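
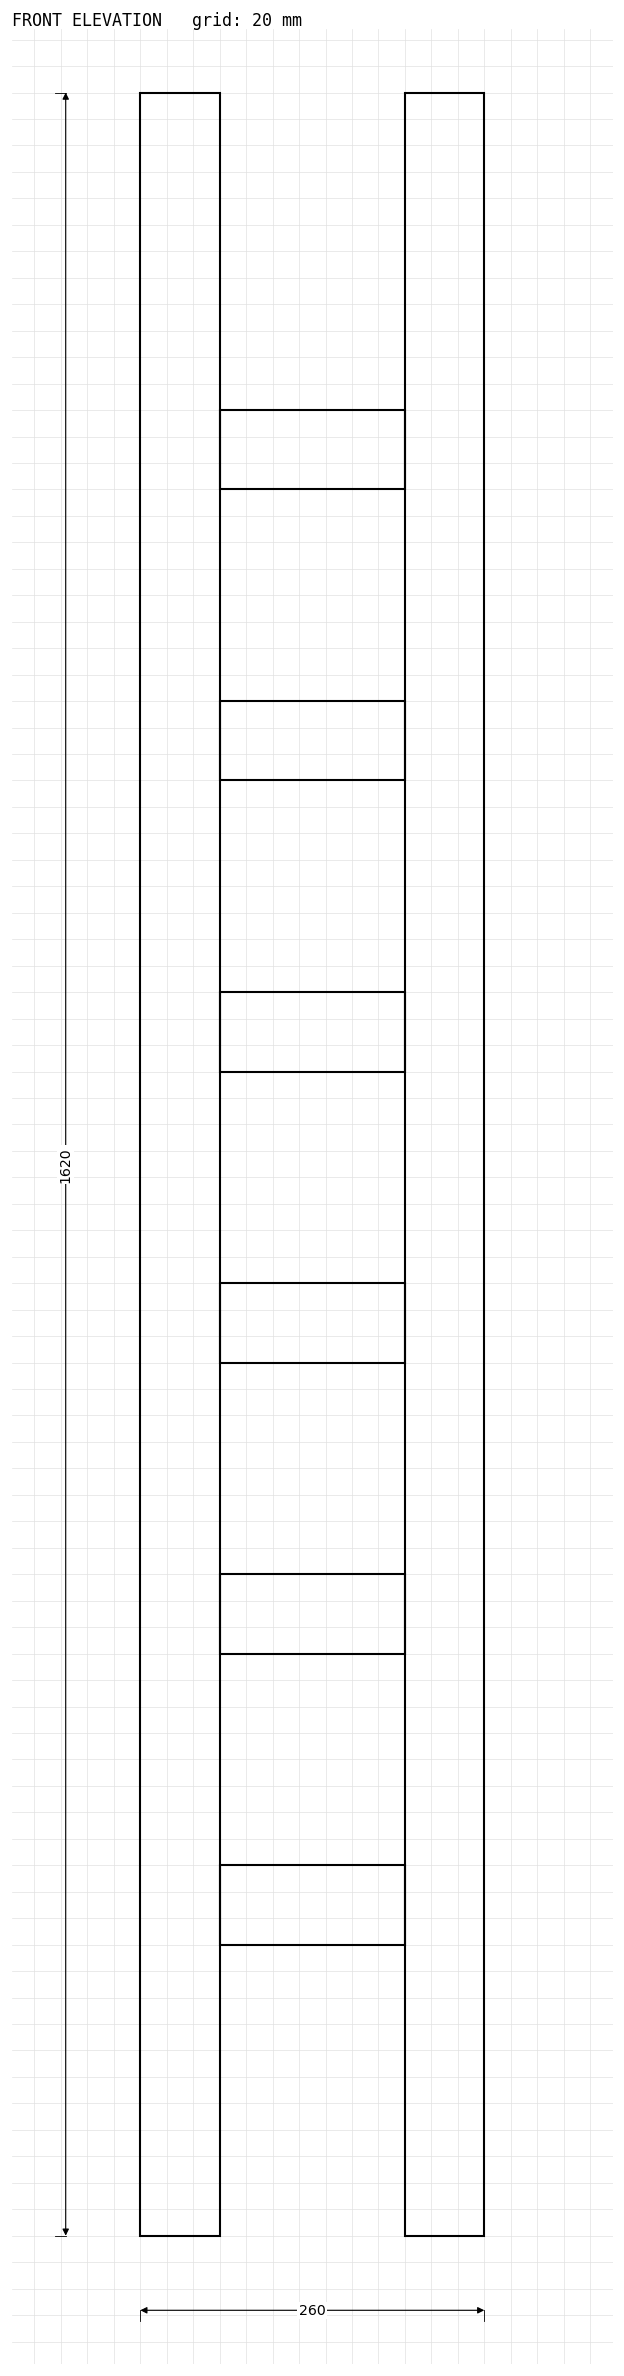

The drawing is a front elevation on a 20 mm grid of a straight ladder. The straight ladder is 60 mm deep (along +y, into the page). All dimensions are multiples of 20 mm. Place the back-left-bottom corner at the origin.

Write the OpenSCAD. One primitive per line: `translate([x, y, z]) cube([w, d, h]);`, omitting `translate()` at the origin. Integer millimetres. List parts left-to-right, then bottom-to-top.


cube([60, 60, 1620]);
translate([60, 0, 220]) cube([140, 60, 60]);
translate([60, 0, 440]) cube([140, 60, 60]);
translate([60, 0, 660]) cube([140, 60, 60]);
translate([60, 0, 880]) cube([140, 60, 60]);
translate([60, 0, 1100]) cube([140, 60, 60]);
translate([60, 0, 1320]) cube([140, 60, 60]);
translate([200, 0, 0]) cube([60, 60, 1620]);


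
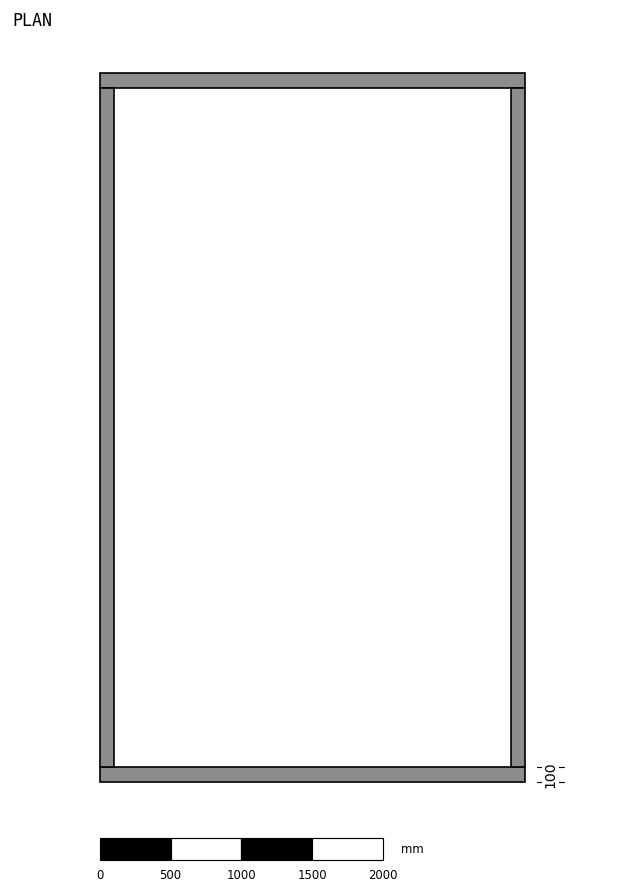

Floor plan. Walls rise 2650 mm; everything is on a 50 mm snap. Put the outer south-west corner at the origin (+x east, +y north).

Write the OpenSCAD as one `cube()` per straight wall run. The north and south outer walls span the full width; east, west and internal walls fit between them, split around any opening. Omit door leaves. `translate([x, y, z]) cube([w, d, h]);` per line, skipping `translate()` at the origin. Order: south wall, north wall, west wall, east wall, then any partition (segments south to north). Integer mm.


cube([3000, 100, 2650]);
translate([0, 4900, 0]) cube([3000, 100, 2650]);
translate([0, 100, 0]) cube([100, 4800, 2650]);
translate([2900, 100, 0]) cube([100, 4800, 2650]);


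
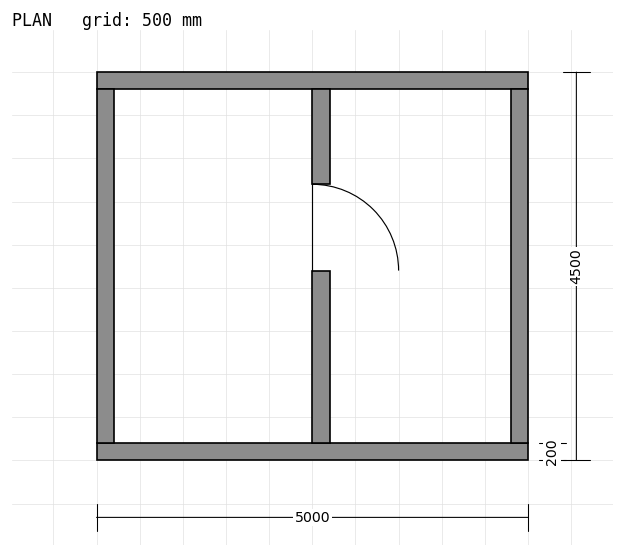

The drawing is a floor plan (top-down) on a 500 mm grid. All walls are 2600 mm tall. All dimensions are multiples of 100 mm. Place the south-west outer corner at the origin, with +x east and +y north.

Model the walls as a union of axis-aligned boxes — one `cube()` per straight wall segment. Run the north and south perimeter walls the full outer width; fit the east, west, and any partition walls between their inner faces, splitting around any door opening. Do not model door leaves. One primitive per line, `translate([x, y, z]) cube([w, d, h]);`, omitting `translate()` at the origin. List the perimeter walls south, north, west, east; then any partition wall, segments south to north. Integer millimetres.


cube([5000, 200, 2600]);
translate([0, 4300, 0]) cube([5000, 200, 2600]);
translate([0, 200, 0]) cube([200, 4100, 2600]);
translate([4800, 200, 0]) cube([200, 4100, 2600]);
translate([2500, 200, 0]) cube([200, 2000, 2600]);
translate([2500, 3200, 0]) cube([200, 1100, 2600]);


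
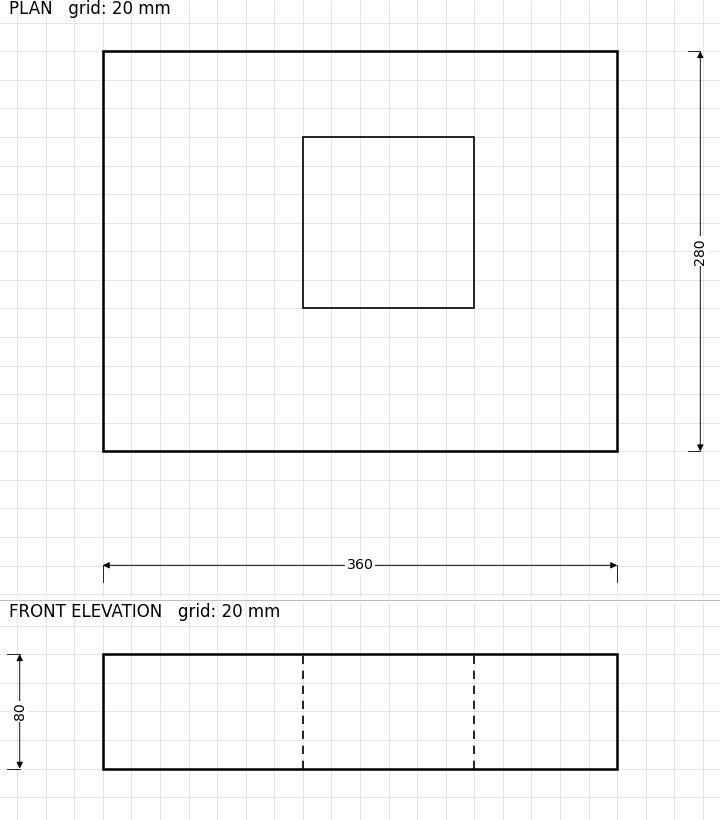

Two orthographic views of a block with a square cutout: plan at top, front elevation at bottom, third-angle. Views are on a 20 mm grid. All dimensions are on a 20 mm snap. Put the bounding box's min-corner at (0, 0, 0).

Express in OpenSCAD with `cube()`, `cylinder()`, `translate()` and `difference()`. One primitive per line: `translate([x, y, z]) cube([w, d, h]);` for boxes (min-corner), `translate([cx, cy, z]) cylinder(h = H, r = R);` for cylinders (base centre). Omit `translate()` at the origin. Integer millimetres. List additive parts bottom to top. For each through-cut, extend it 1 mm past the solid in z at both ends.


difference() {
  cube([360, 280, 80]);
  translate([140, 100, -1]) cube([120, 120, 82]);
}


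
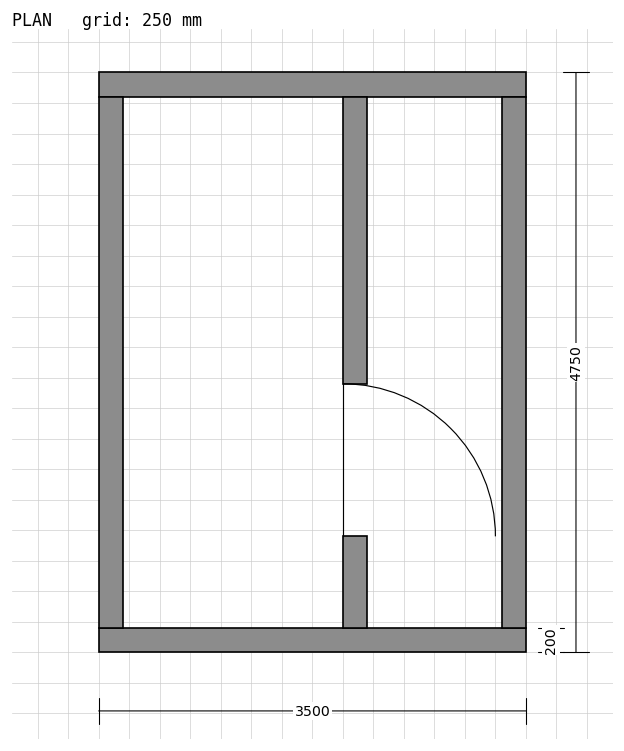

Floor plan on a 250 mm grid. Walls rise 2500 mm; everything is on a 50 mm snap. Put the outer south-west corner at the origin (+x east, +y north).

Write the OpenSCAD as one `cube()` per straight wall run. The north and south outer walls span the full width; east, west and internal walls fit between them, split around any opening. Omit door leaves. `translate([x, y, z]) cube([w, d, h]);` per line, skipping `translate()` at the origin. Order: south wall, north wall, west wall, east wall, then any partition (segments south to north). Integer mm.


cube([3500, 200, 2500]);
translate([0, 4550, 0]) cube([3500, 200, 2500]);
translate([0, 200, 0]) cube([200, 4350, 2500]);
translate([3300, 200, 0]) cube([200, 4350, 2500]);
translate([2000, 200, 0]) cube([200, 750, 2500]);
translate([2000, 2200, 0]) cube([200, 2350, 2500]);


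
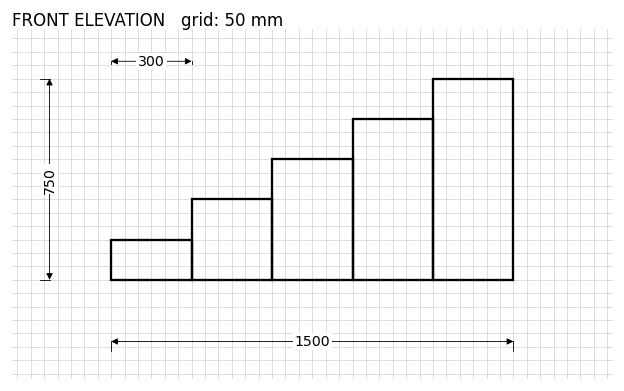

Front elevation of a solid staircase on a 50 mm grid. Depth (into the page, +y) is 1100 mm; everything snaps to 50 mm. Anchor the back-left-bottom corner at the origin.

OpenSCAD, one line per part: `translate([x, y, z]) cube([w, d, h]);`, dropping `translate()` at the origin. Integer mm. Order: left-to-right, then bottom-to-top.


cube([300, 1100, 150]);
translate([300, 0, 0]) cube([300, 1100, 300]);
translate([600, 0, 0]) cube([300, 1100, 450]);
translate([900, 0, 0]) cube([300, 1100, 600]);
translate([1200, 0, 0]) cube([300, 1100, 750]);


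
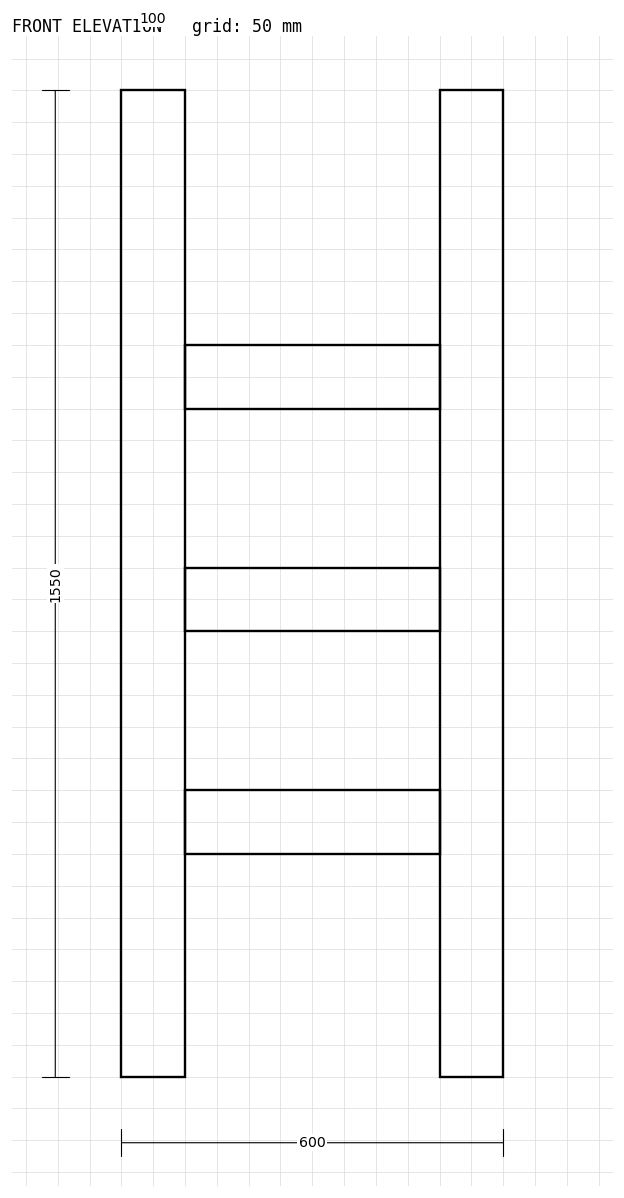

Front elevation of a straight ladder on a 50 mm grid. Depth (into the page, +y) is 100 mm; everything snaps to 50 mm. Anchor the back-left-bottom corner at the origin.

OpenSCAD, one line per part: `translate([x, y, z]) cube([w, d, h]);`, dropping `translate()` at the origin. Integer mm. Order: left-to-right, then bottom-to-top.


cube([100, 100, 1550]);
translate([100, 0, 350]) cube([400, 100, 100]);
translate([100, 0, 700]) cube([400, 100, 100]);
translate([100, 0, 1050]) cube([400, 100, 100]);
translate([500, 0, 0]) cube([100, 100, 1550]);


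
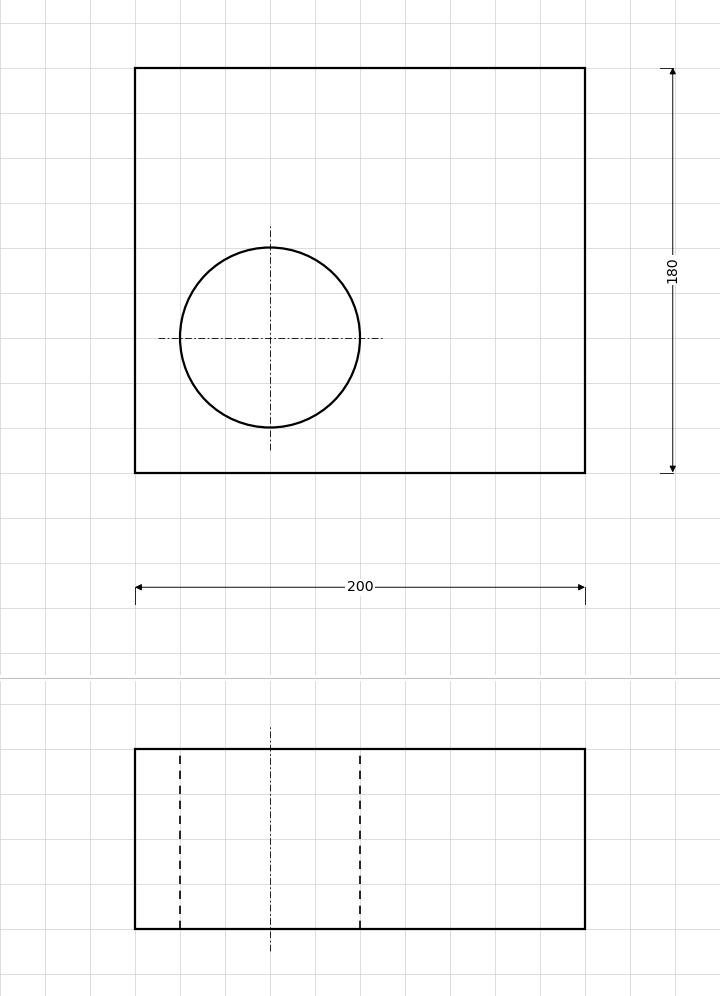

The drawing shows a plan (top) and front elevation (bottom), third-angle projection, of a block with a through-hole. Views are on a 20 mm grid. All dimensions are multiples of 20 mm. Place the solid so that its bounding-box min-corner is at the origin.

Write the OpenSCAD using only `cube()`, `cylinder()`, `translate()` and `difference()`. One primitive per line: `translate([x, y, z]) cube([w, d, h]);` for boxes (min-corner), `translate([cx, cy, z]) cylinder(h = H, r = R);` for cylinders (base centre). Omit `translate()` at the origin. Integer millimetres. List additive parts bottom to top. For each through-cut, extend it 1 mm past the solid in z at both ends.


difference() {
  cube([200, 180, 80]);
  translate([60, 60, -1]) cylinder(h = 82, r = 40);
}


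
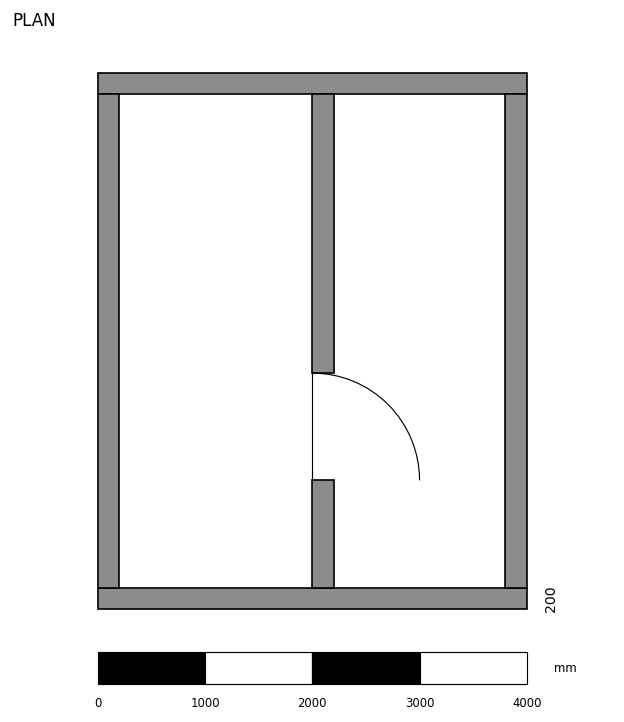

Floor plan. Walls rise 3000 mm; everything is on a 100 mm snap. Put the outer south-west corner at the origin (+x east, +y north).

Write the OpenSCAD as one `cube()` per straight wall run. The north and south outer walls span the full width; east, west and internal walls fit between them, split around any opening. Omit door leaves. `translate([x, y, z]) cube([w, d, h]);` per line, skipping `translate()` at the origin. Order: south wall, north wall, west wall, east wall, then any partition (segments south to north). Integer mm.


cube([4000, 200, 3000]);
translate([0, 4800, 0]) cube([4000, 200, 3000]);
translate([0, 200, 0]) cube([200, 4600, 3000]);
translate([3800, 200, 0]) cube([200, 4600, 3000]);
translate([2000, 200, 0]) cube([200, 1000, 3000]);
translate([2000, 2200, 0]) cube([200, 2600, 3000]);


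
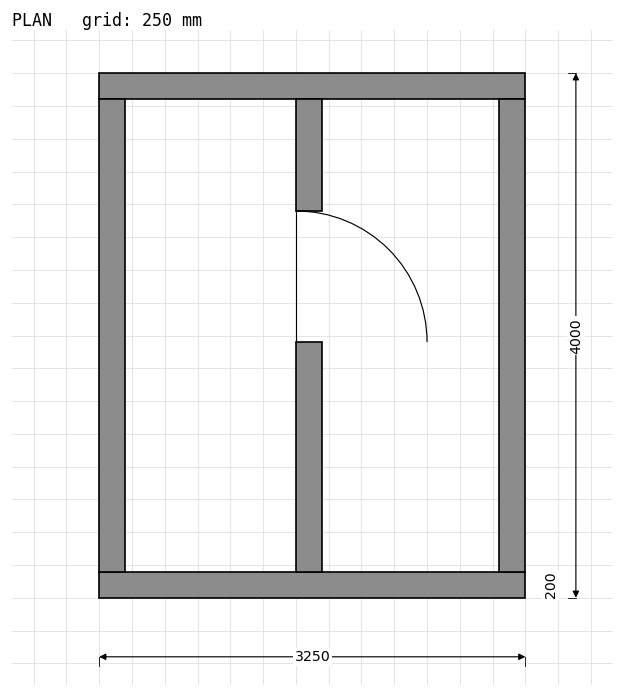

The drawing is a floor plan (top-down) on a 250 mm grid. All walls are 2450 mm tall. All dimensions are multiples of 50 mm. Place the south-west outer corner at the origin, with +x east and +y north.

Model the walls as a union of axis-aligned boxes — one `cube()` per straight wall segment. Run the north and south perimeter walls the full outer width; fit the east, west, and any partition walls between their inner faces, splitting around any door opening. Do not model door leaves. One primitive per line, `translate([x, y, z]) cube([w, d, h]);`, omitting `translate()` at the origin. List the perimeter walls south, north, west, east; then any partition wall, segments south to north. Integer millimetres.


cube([3250, 200, 2450]);
translate([0, 3800, 0]) cube([3250, 200, 2450]);
translate([0, 200, 0]) cube([200, 3600, 2450]);
translate([3050, 200, 0]) cube([200, 3600, 2450]);
translate([1500, 200, 0]) cube([200, 1750, 2450]);
translate([1500, 2950, 0]) cube([200, 850, 2450]);


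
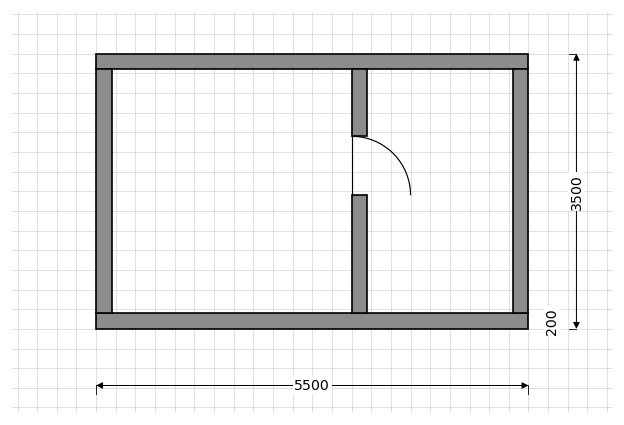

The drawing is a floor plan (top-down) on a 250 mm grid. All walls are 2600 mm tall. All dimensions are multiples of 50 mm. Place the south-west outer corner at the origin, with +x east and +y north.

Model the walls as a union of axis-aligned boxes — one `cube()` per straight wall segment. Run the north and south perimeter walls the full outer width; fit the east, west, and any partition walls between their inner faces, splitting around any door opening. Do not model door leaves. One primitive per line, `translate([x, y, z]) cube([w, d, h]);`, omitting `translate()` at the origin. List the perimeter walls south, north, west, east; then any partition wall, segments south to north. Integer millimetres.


cube([5500, 200, 2600]);
translate([0, 3300, 0]) cube([5500, 200, 2600]);
translate([0, 200, 0]) cube([200, 3100, 2600]);
translate([5300, 200, 0]) cube([200, 3100, 2600]);
translate([3250, 200, 0]) cube([200, 1500, 2600]);
translate([3250, 2450, 0]) cube([200, 850, 2600]);


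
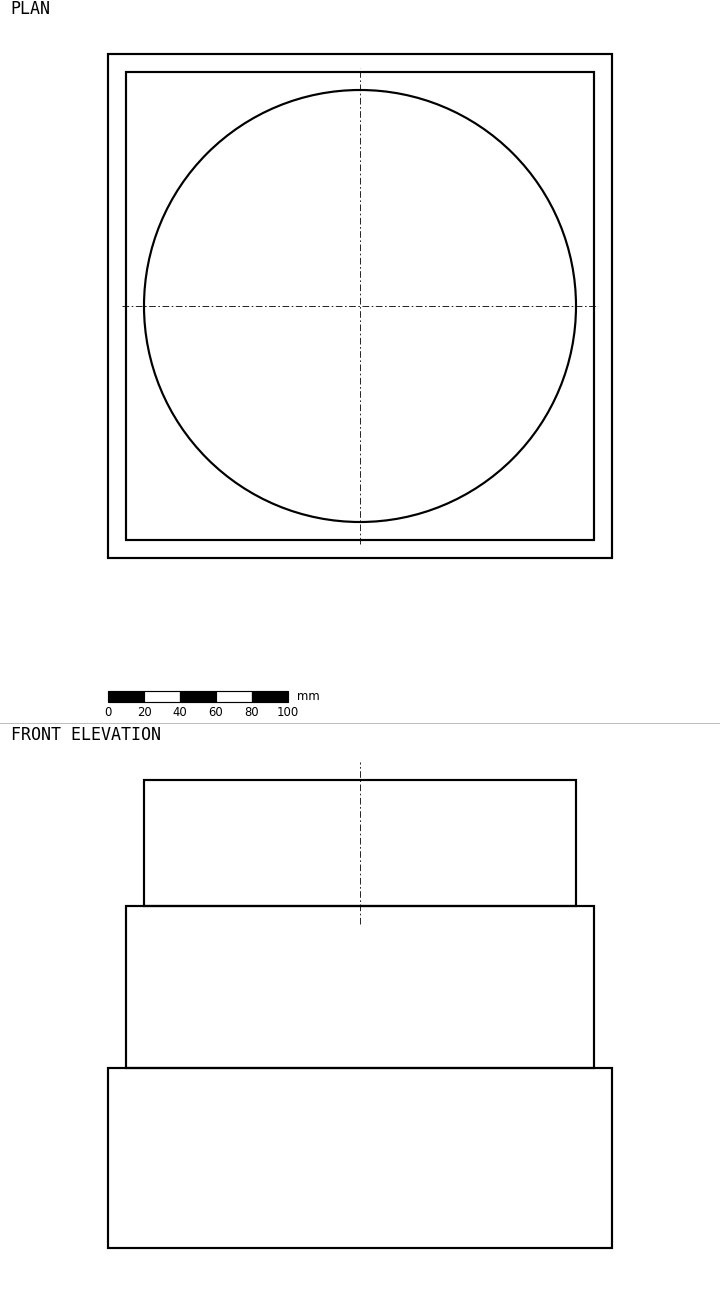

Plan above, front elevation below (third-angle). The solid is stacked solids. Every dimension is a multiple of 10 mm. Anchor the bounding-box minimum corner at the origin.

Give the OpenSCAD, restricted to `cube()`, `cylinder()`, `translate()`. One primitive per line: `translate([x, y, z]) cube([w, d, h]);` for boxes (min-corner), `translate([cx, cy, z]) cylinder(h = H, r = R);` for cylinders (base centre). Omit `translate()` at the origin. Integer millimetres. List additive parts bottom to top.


cube([280, 280, 100]);
translate([10, 10, 100]) cube([260, 260, 90]);
translate([140, 140, 190]) cylinder(h = 70, r = 120);


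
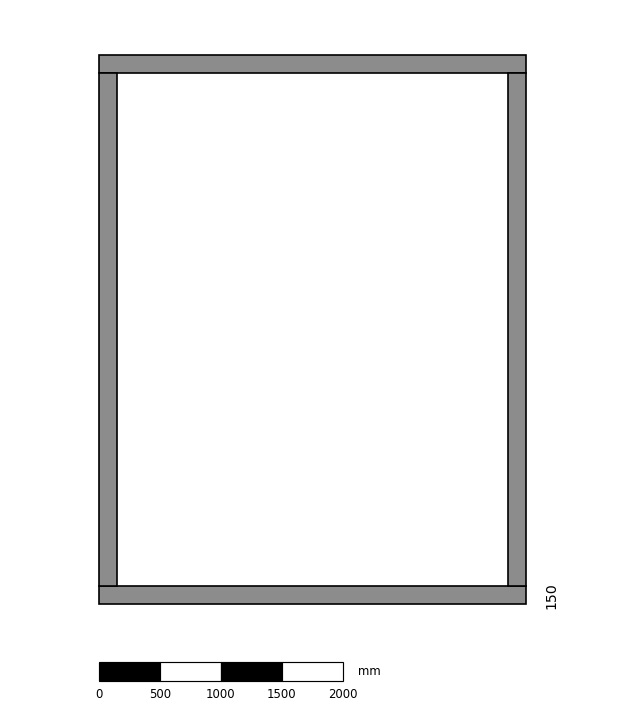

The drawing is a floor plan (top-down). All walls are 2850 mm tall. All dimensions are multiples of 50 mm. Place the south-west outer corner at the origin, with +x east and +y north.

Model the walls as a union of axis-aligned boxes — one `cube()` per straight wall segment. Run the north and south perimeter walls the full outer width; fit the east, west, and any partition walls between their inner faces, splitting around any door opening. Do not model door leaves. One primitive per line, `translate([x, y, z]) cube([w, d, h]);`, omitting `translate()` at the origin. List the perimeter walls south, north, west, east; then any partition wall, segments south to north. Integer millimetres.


cube([3500, 150, 2850]);
translate([0, 4350, 0]) cube([3500, 150, 2850]);
translate([0, 150, 0]) cube([150, 4200, 2850]);
translate([3350, 150, 0]) cube([150, 4200, 2850]);


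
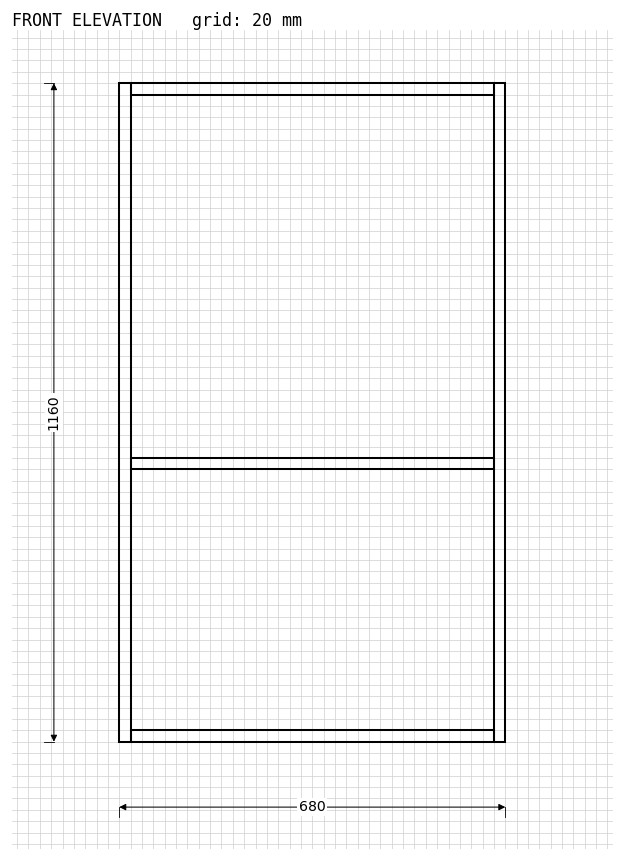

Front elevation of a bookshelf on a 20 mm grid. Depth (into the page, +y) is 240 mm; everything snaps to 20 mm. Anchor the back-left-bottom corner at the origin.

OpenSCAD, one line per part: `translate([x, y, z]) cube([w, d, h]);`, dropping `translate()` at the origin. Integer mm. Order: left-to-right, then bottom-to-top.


cube([20, 240, 1160]);
translate([20, 0, 0]) cube([640, 240, 20]);
translate([20, 0, 480]) cube([640, 240, 20]);
translate([20, 0, 1140]) cube([640, 240, 20]);
translate([660, 0, 0]) cube([20, 240, 1160]);


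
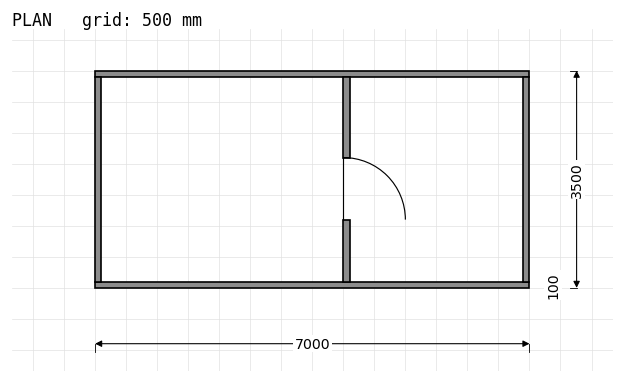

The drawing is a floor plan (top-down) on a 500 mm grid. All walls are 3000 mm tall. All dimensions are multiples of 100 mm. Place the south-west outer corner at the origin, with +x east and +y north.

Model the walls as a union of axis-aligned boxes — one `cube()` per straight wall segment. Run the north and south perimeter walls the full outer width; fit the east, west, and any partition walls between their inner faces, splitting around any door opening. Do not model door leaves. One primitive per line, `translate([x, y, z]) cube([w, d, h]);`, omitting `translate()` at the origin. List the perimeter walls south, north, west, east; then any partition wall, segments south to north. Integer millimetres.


cube([7000, 100, 3000]);
translate([0, 3400, 0]) cube([7000, 100, 3000]);
translate([0, 100, 0]) cube([100, 3300, 3000]);
translate([6900, 100, 0]) cube([100, 3300, 3000]);
translate([4000, 100, 0]) cube([100, 1000, 3000]);
translate([4000, 2100, 0]) cube([100, 1300, 3000]);


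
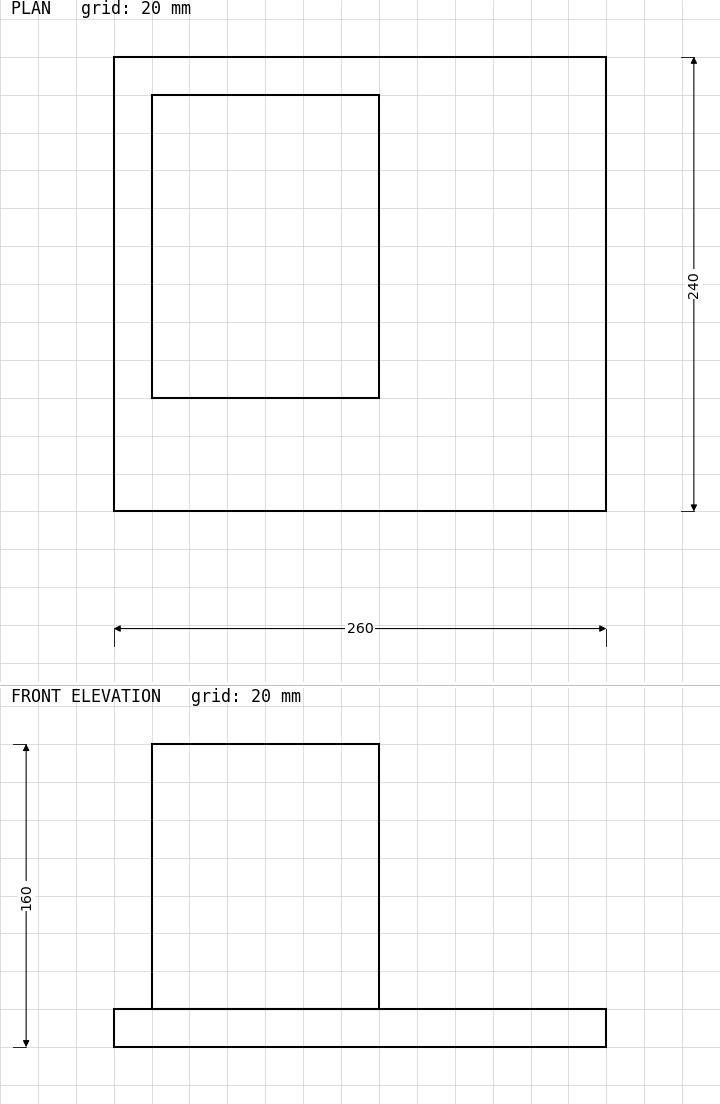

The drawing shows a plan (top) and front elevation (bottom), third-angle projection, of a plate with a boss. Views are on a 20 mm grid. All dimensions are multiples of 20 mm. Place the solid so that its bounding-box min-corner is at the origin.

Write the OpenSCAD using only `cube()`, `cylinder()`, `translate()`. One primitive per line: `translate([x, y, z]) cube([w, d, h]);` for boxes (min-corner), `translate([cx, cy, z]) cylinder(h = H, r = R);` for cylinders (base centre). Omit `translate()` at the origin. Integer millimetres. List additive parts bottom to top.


cube([260, 240, 20]);
translate([20, 60, 20]) cube([120, 160, 140]);


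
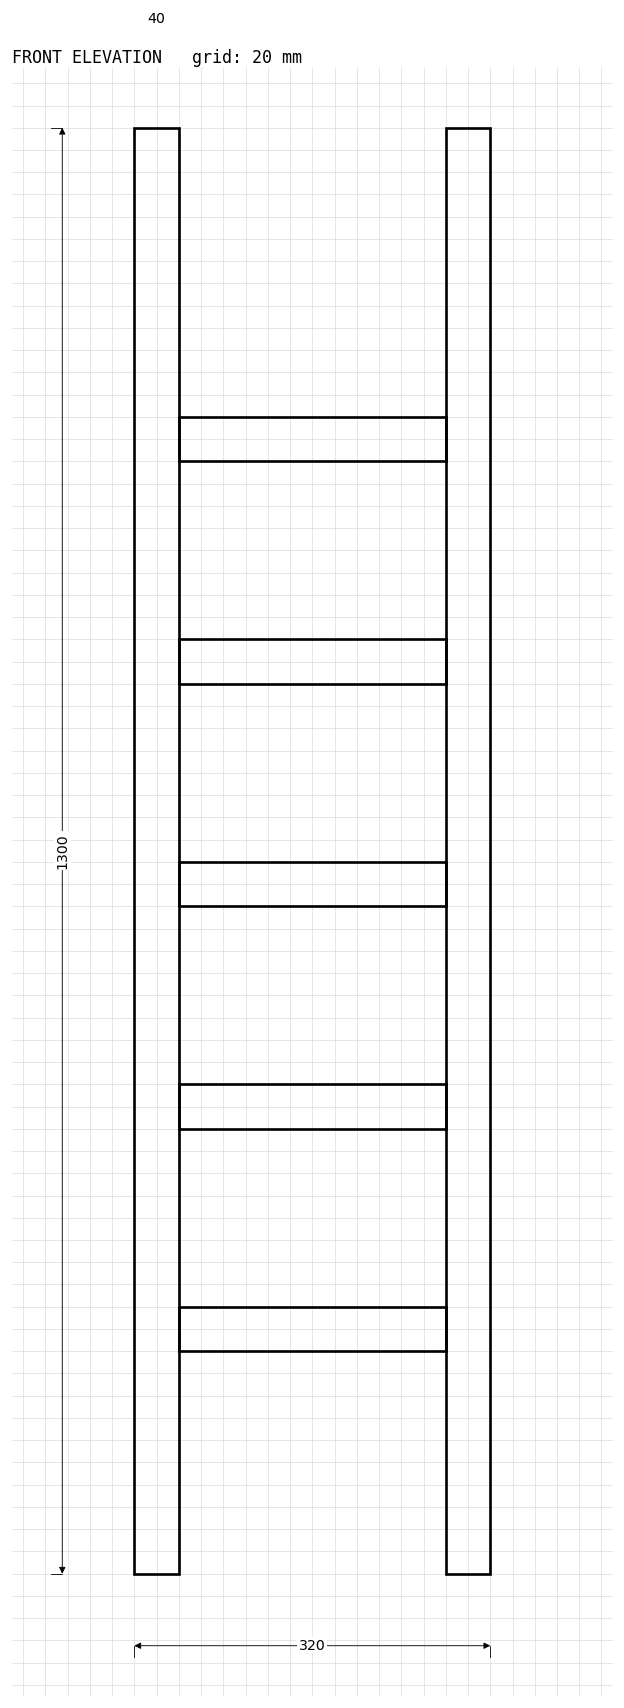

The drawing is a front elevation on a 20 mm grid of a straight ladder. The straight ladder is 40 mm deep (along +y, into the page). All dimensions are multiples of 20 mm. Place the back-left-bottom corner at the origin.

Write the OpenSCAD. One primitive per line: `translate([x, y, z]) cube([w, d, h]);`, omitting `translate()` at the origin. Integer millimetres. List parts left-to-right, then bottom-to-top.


cube([40, 40, 1300]);
translate([40, 0, 200]) cube([240, 40, 40]);
translate([40, 0, 400]) cube([240, 40, 40]);
translate([40, 0, 600]) cube([240, 40, 40]);
translate([40, 0, 800]) cube([240, 40, 40]);
translate([40, 0, 1000]) cube([240, 40, 40]);
translate([280, 0, 0]) cube([40, 40, 1300]);


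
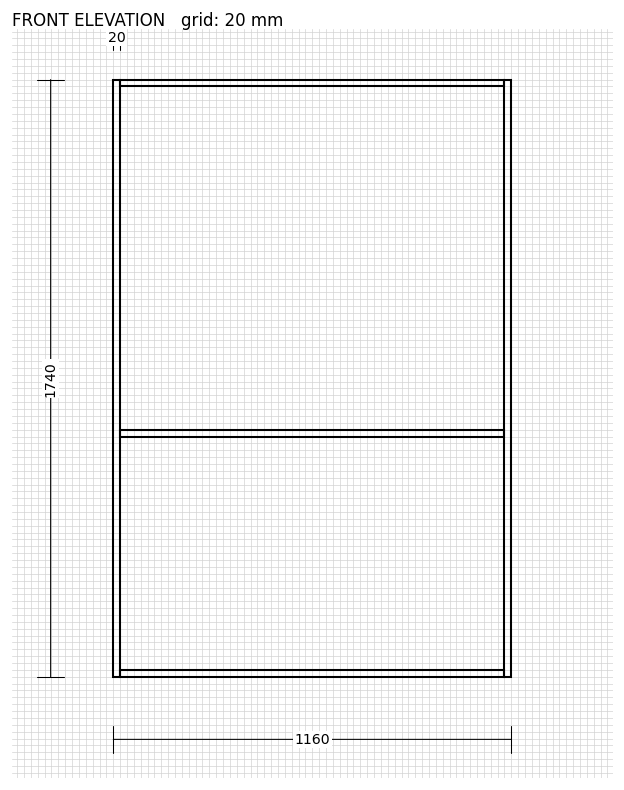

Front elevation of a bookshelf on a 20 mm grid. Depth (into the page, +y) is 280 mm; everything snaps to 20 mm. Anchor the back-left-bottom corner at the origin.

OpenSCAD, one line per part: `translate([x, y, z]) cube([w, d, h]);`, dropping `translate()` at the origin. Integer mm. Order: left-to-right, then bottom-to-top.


cube([20, 280, 1740]);
translate([20, 0, 0]) cube([1120, 280, 20]);
translate([20, 0, 700]) cube([1120, 280, 20]);
translate([20, 0, 1720]) cube([1120, 280, 20]);
translate([1140, 0, 0]) cube([20, 280, 1740]);


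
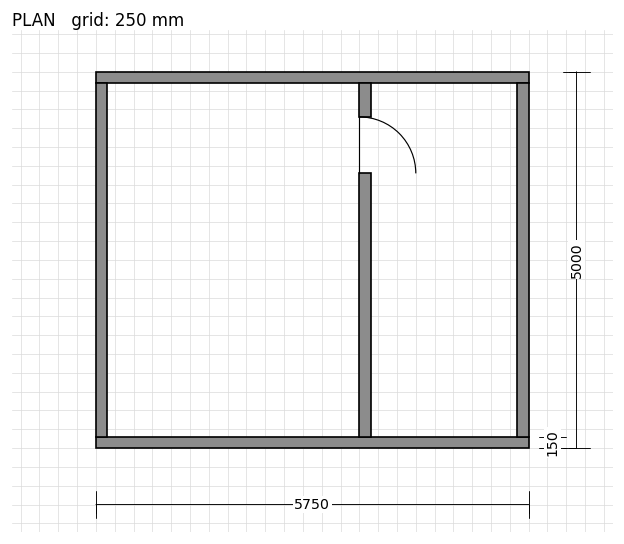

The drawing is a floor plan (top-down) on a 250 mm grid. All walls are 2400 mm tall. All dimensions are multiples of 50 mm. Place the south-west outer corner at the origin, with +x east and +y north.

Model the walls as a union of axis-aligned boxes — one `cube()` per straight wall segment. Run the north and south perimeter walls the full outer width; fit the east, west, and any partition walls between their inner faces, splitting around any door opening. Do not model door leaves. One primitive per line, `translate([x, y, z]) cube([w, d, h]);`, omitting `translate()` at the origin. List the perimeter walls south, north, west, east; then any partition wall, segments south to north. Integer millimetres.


cube([5750, 150, 2400]);
translate([0, 4850, 0]) cube([5750, 150, 2400]);
translate([0, 150, 0]) cube([150, 4700, 2400]);
translate([5600, 150, 0]) cube([150, 4700, 2400]);
translate([3500, 150, 0]) cube([150, 3500, 2400]);
translate([3500, 4400, 0]) cube([150, 450, 2400]);


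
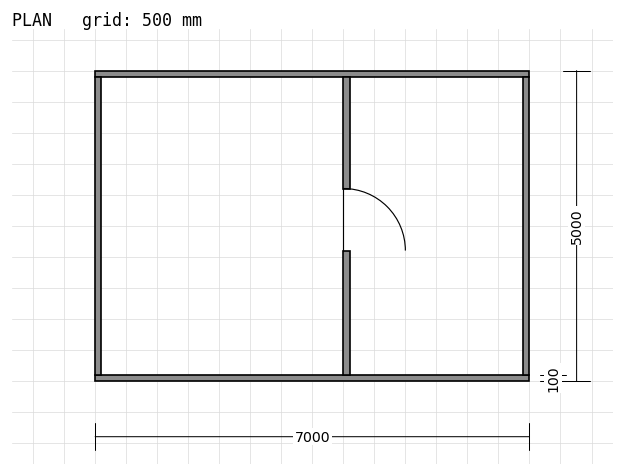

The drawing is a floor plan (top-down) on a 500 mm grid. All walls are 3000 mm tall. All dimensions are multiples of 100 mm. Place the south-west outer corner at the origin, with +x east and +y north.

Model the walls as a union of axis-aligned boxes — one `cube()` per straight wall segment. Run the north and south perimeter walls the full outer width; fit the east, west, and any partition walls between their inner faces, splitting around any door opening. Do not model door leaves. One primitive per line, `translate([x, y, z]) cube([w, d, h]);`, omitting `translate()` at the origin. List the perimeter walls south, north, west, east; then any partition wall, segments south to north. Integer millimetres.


cube([7000, 100, 3000]);
translate([0, 4900, 0]) cube([7000, 100, 3000]);
translate([0, 100, 0]) cube([100, 4800, 3000]);
translate([6900, 100, 0]) cube([100, 4800, 3000]);
translate([4000, 100, 0]) cube([100, 2000, 3000]);
translate([4000, 3100, 0]) cube([100, 1800, 3000]);


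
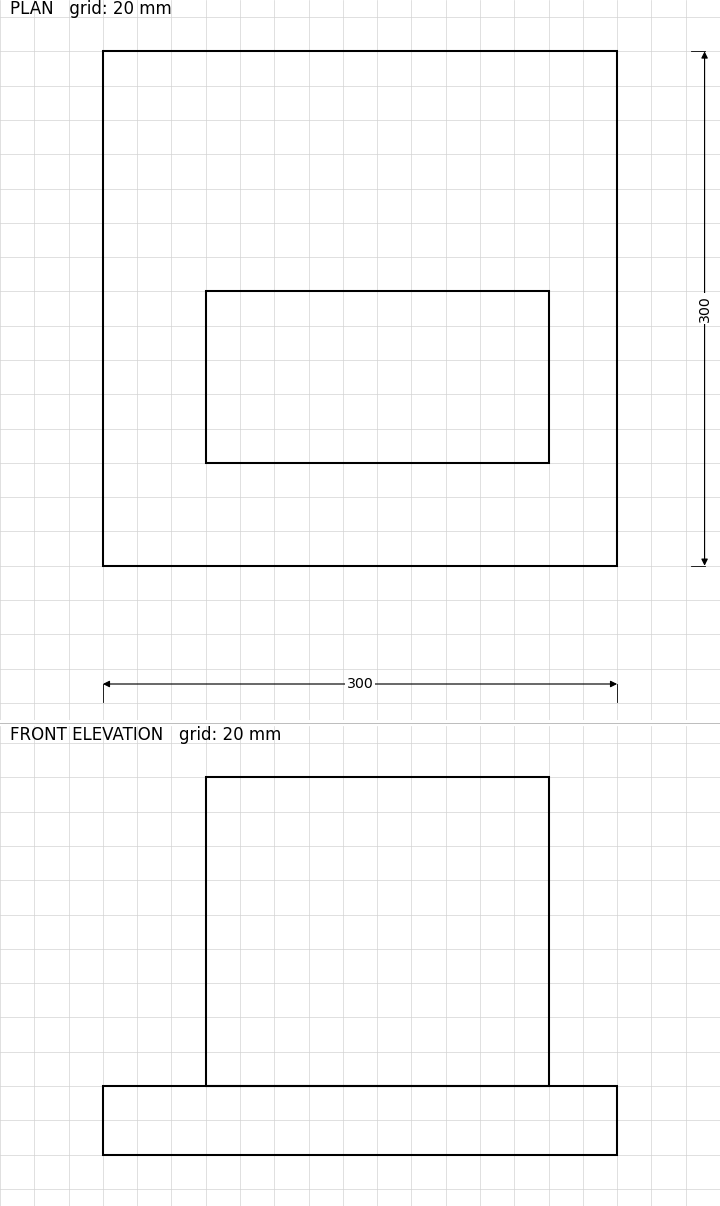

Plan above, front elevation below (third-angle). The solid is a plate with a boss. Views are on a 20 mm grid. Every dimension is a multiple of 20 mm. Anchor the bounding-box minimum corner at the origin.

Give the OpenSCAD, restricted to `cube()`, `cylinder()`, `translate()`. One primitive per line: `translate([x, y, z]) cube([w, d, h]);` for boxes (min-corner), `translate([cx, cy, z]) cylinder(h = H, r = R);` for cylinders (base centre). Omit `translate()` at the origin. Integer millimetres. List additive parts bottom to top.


cube([300, 300, 40]);
translate([60, 60, 40]) cube([200, 100, 180]);


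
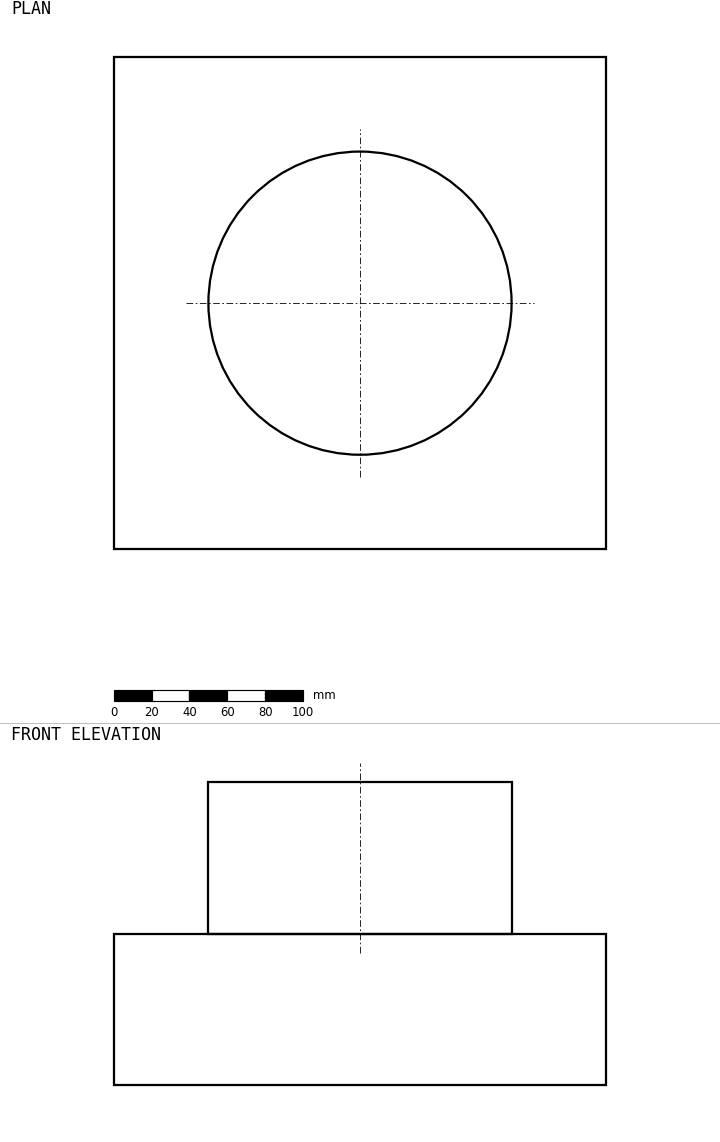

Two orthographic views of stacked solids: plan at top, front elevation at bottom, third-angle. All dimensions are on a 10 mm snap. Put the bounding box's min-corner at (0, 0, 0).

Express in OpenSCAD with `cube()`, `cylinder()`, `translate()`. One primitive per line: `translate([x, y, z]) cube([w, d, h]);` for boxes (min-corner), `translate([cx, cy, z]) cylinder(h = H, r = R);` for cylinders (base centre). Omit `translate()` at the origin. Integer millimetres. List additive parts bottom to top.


cube([260, 260, 80]);
translate([130, 130, 80]) cylinder(h = 80, r = 80);


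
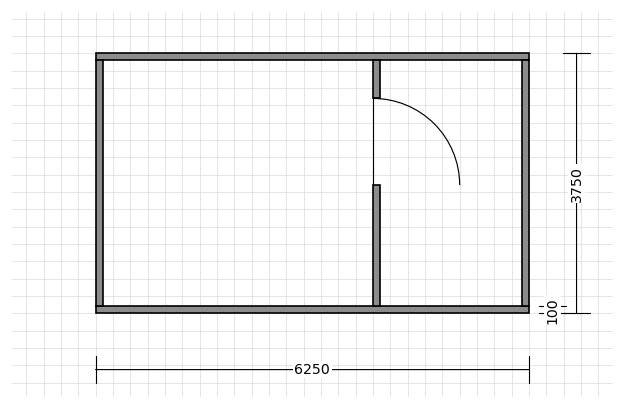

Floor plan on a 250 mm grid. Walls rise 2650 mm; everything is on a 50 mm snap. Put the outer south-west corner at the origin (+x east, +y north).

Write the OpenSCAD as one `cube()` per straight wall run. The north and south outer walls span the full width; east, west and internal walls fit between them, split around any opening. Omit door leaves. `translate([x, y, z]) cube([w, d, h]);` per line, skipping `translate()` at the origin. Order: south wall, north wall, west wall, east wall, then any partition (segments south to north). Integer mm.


cube([6250, 100, 2650]);
translate([0, 3650, 0]) cube([6250, 100, 2650]);
translate([0, 100, 0]) cube([100, 3550, 2650]);
translate([6150, 100, 0]) cube([100, 3550, 2650]);
translate([4000, 100, 0]) cube([100, 1750, 2650]);
translate([4000, 3100, 0]) cube([100, 550, 2650]);


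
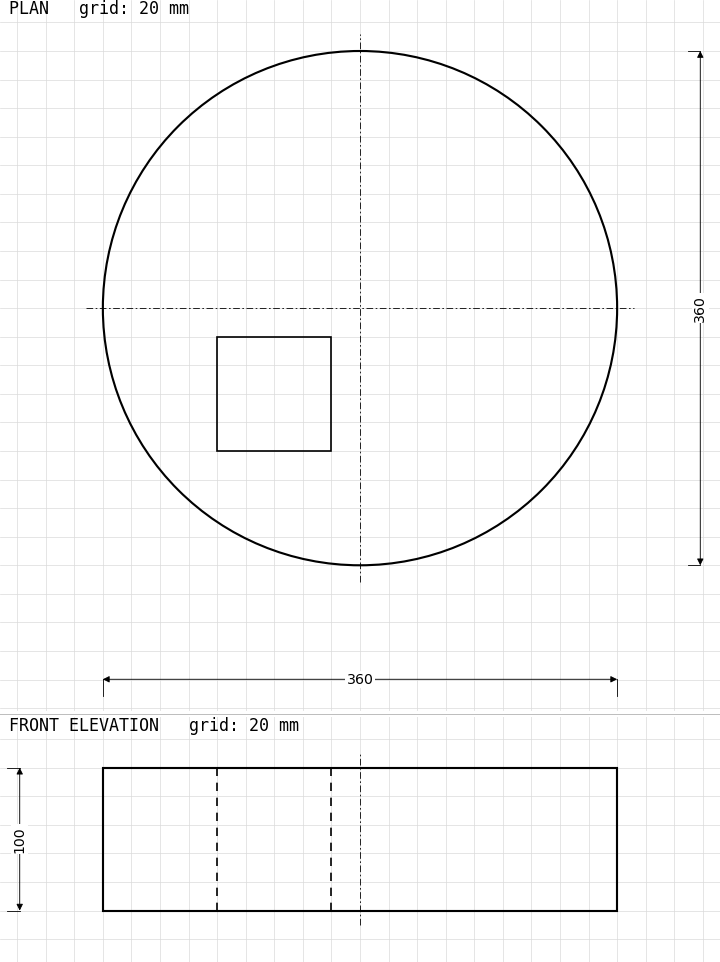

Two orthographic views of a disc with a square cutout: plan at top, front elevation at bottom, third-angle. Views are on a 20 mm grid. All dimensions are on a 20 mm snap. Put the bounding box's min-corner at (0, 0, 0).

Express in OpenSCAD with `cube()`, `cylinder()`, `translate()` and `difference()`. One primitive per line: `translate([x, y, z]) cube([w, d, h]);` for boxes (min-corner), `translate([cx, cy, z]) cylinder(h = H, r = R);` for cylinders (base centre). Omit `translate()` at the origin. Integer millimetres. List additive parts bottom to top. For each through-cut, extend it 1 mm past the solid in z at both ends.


difference() {
  translate([180, 180, 0]) cylinder(h = 100, r = 180);
  translate([80, 80, -1]) cube([80, 80, 102]);
}


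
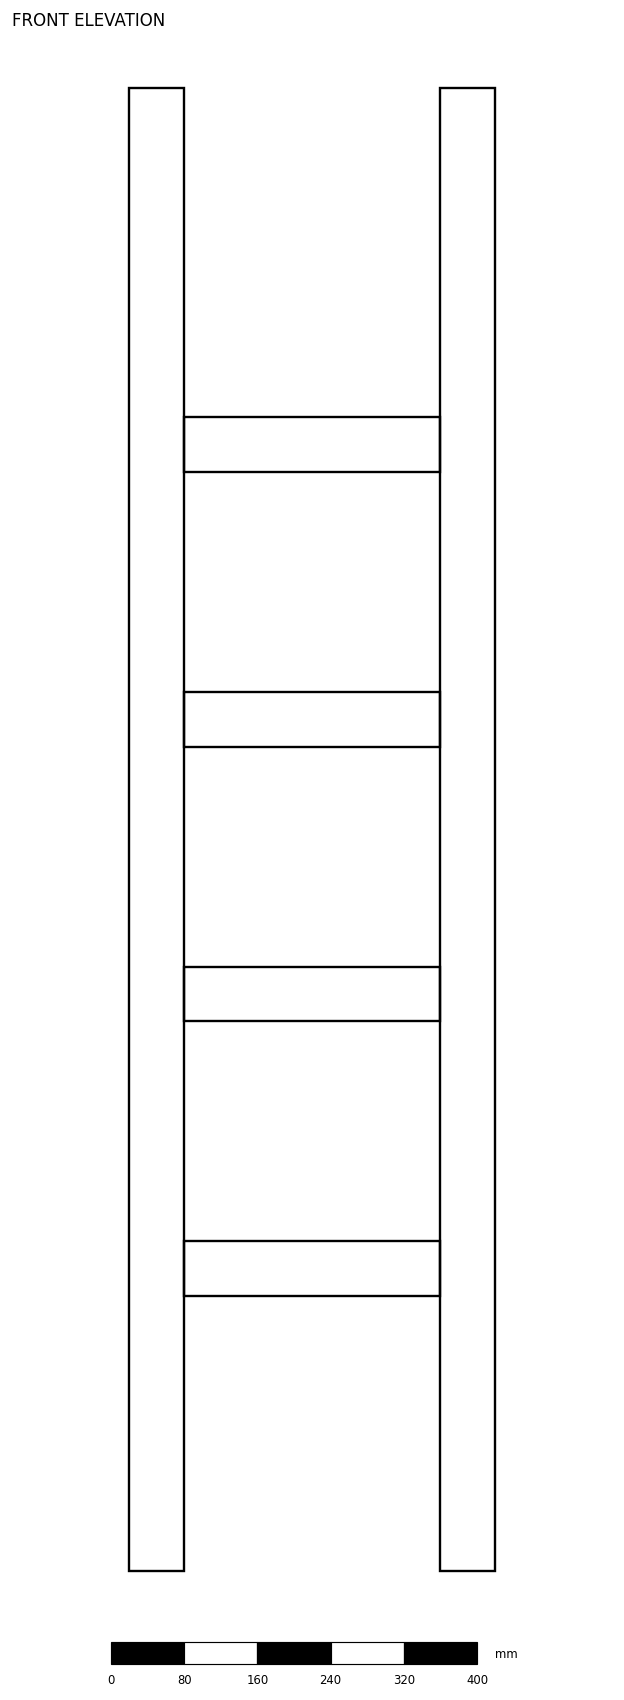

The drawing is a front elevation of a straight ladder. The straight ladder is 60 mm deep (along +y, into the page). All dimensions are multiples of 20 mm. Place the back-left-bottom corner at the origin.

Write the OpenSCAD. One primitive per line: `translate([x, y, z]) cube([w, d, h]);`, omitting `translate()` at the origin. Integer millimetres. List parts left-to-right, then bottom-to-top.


cube([60, 60, 1620]);
translate([60, 0, 300]) cube([280, 60, 60]);
translate([60, 0, 600]) cube([280, 60, 60]);
translate([60, 0, 900]) cube([280, 60, 60]);
translate([60, 0, 1200]) cube([280, 60, 60]);
translate([340, 0, 0]) cube([60, 60, 1620]);


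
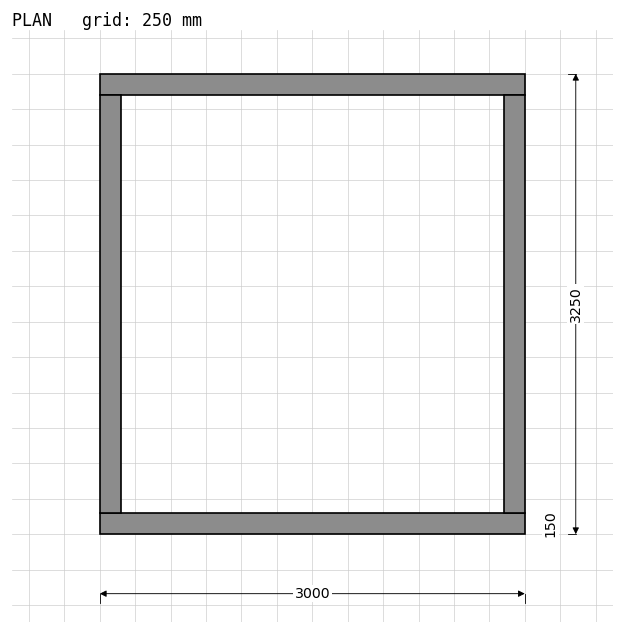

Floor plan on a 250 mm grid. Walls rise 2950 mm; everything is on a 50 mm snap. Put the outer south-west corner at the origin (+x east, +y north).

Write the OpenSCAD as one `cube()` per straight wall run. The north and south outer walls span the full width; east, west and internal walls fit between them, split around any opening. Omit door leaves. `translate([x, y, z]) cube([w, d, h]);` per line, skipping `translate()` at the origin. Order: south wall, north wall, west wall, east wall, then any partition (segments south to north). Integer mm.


cube([3000, 150, 2950]);
translate([0, 3100, 0]) cube([3000, 150, 2950]);
translate([0, 150, 0]) cube([150, 2950, 2950]);
translate([2850, 150, 0]) cube([150, 2950, 2950]);


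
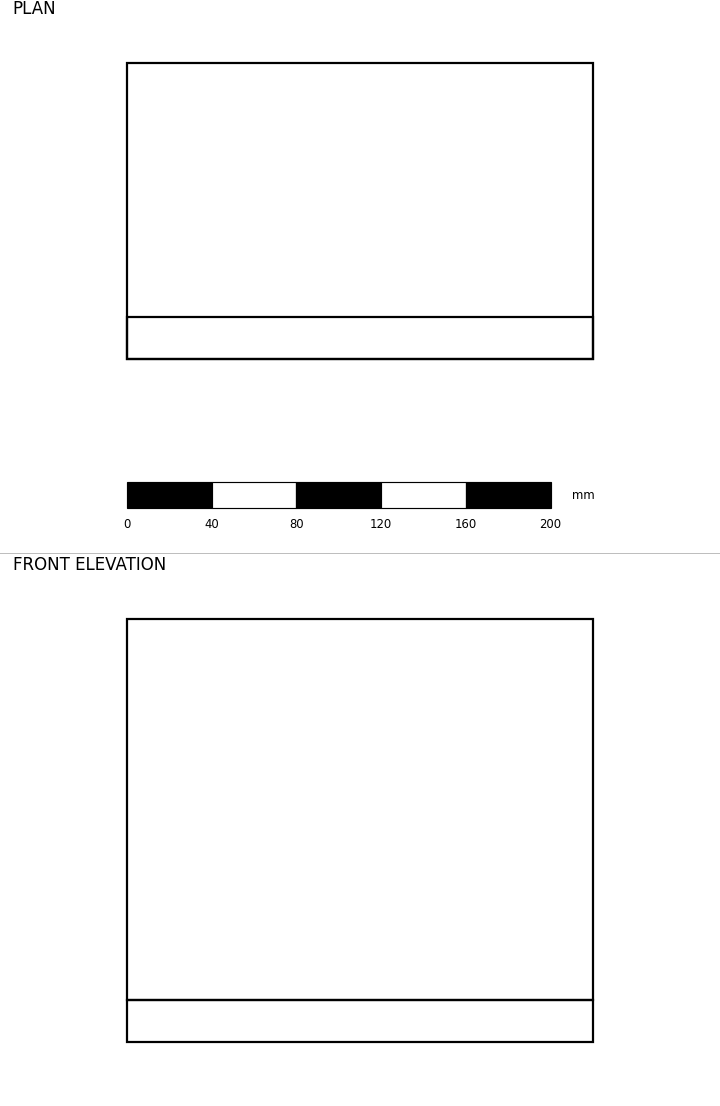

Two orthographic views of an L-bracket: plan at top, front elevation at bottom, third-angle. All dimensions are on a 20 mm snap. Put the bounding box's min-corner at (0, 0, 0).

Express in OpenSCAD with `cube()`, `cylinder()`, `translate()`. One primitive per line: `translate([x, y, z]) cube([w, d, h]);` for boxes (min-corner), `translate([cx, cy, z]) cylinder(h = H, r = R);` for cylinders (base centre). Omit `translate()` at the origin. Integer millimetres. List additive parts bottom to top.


cube([220, 140, 20]);
translate([0, 0, 20]) cube([220, 20, 180]);


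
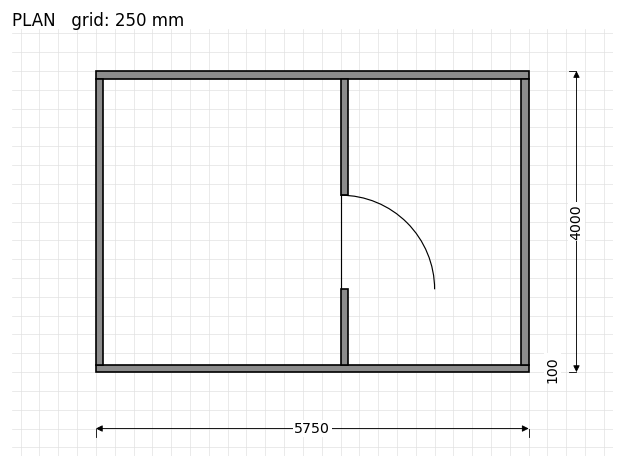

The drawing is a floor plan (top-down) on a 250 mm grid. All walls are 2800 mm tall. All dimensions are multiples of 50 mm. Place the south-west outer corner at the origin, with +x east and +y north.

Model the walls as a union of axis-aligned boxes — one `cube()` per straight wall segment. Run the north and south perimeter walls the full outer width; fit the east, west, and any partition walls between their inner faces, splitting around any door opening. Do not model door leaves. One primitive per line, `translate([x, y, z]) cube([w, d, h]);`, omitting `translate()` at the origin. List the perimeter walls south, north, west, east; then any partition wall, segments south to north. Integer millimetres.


cube([5750, 100, 2800]);
translate([0, 3900, 0]) cube([5750, 100, 2800]);
translate([0, 100, 0]) cube([100, 3800, 2800]);
translate([5650, 100, 0]) cube([100, 3800, 2800]);
translate([3250, 100, 0]) cube([100, 1000, 2800]);
translate([3250, 2350, 0]) cube([100, 1550, 2800]);


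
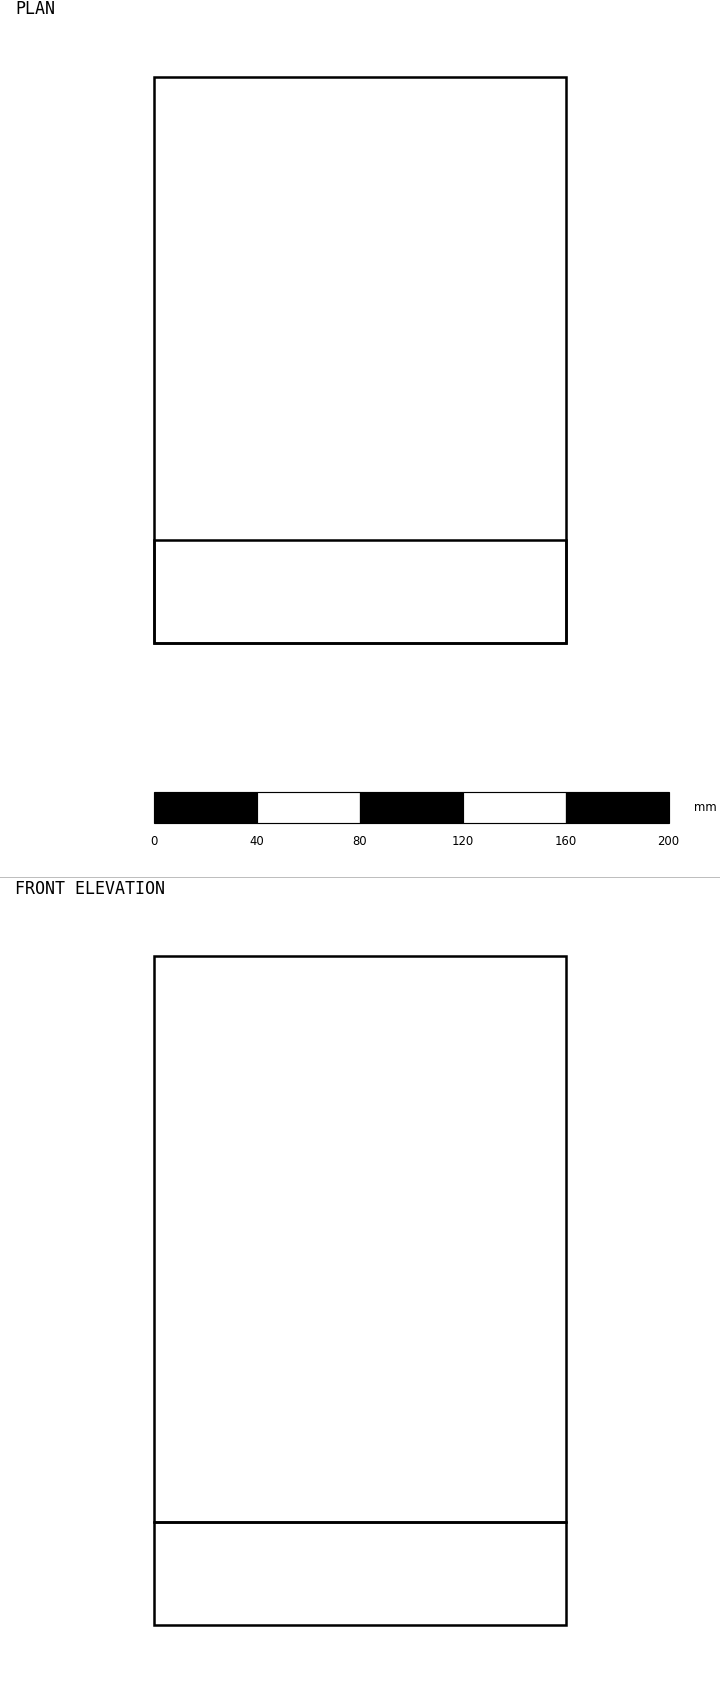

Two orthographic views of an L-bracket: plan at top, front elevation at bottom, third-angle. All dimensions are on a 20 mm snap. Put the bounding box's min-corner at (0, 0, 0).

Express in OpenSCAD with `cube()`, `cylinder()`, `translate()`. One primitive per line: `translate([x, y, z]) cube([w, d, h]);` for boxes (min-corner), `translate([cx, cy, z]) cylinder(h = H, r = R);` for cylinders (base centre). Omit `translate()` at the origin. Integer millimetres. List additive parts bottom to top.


cube([160, 220, 40]);
translate([0, 0, 40]) cube([160, 40, 220]);


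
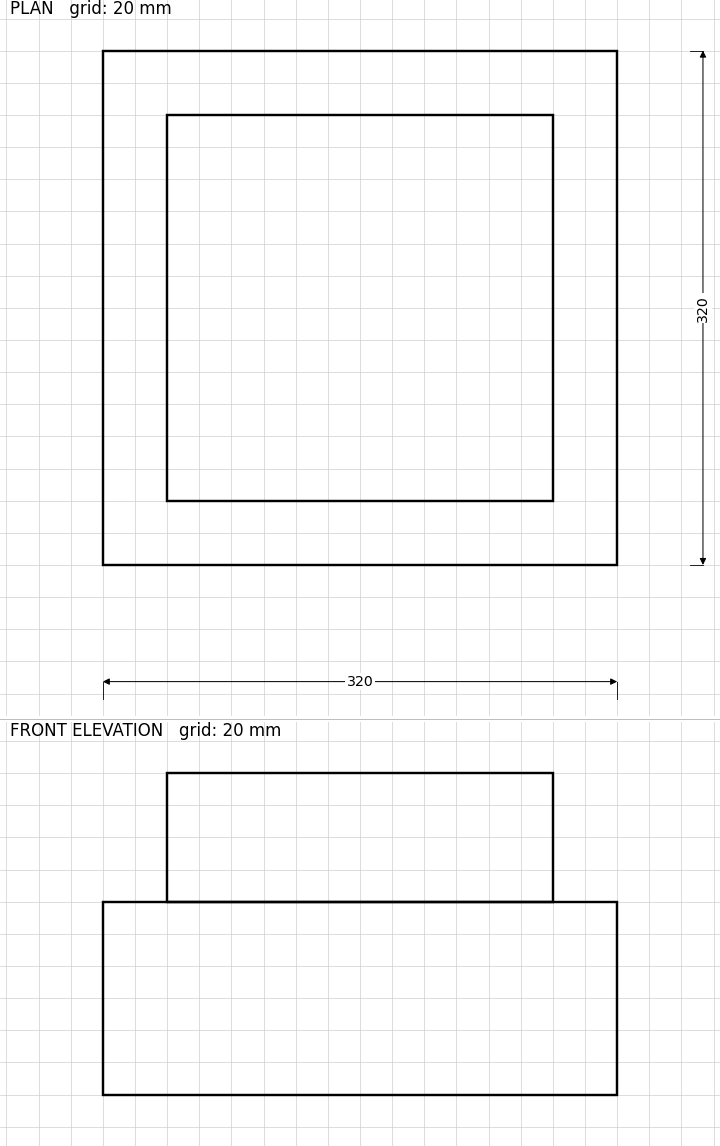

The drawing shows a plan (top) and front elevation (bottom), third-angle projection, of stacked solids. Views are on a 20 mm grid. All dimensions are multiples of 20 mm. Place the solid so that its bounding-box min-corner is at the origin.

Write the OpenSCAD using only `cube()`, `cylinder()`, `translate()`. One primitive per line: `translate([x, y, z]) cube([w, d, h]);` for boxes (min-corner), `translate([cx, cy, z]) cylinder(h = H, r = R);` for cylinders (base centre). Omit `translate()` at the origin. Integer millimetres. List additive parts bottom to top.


cube([320, 320, 120]);
translate([40, 40, 120]) cube([240, 240, 80]);


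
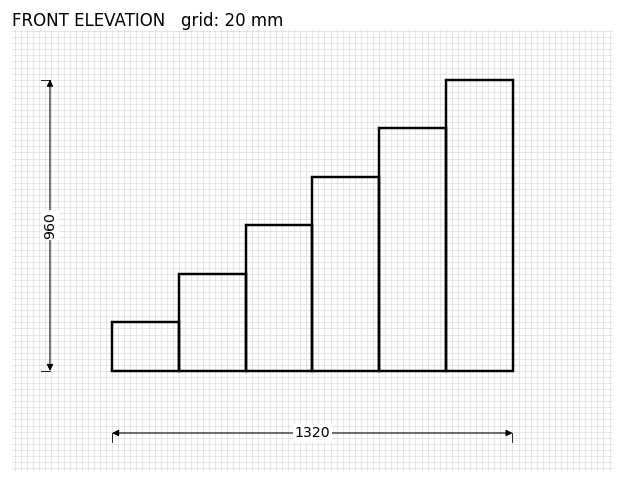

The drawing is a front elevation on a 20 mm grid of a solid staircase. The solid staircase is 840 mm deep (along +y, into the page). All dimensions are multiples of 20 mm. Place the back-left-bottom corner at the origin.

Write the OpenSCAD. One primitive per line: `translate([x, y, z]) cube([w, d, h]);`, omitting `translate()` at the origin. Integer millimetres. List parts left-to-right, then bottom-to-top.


cube([220, 840, 160]);
translate([220, 0, 0]) cube([220, 840, 320]);
translate([440, 0, 0]) cube([220, 840, 480]);
translate([660, 0, 0]) cube([220, 840, 640]);
translate([880, 0, 0]) cube([220, 840, 800]);
translate([1100, 0, 0]) cube([220, 840, 960]);


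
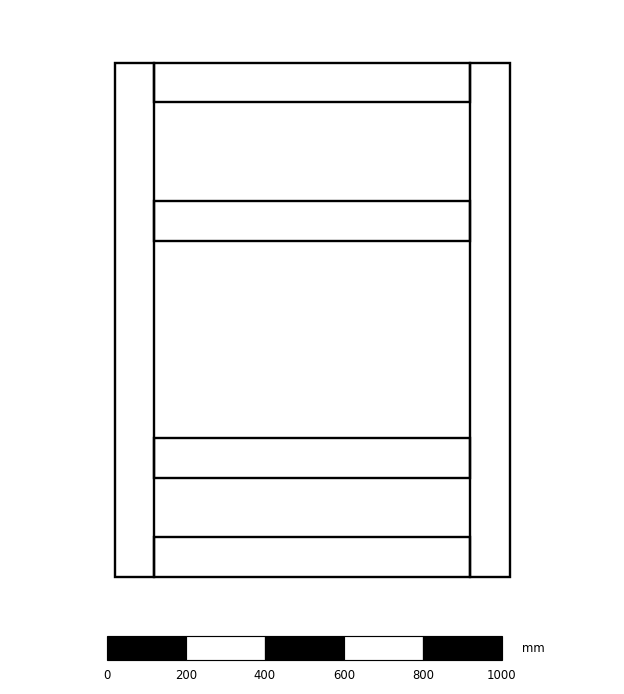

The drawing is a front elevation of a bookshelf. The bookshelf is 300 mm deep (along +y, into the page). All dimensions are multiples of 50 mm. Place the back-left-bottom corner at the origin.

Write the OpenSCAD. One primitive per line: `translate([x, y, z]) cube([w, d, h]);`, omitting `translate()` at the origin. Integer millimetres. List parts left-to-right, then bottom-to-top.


cube([100, 300, 1300]);
translate([100, 0, 0]) cube([800, 300, 100]);
translate([100, 0, 250]) cube([800, 300, 100]);
translate([100, 0, 850]) cube([800, 300, 100]);
translate([100, 0, 1200]) cube([800, 300, 100]);
translate([900, 0, 0]) cube([100, 300, 1300]);


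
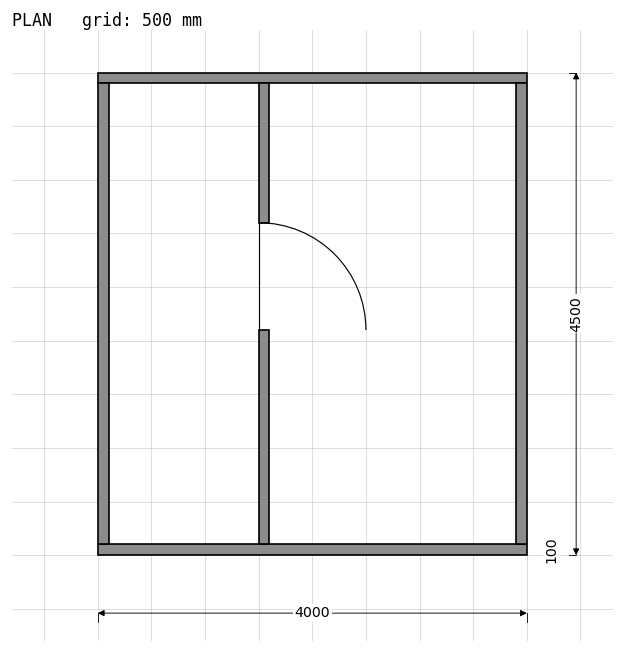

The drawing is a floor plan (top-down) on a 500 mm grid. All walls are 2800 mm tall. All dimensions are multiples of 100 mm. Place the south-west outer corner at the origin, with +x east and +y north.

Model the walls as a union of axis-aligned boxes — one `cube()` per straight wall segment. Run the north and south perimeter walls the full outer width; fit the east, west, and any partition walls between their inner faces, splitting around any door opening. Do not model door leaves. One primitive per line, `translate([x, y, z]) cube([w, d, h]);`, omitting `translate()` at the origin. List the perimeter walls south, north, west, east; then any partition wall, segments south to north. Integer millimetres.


cube([4000, 100, 2800]);
translate([0, 4400, 0]) cube([4000, 100, 2800]);
translate([0, 100, 0]) cube([100, 4300, 2800]);
translate([3900, 100, 0]) cube([100, 4300, 2800]);
translate([1500, 100, 0]) cube([100, 2000, 2800]);
translate([1500, 3100, 0]) cube([100, 1300, 2800]);


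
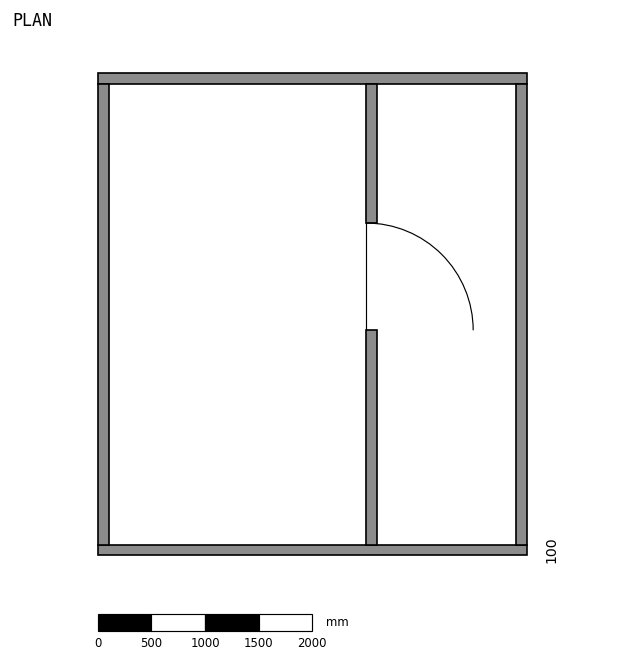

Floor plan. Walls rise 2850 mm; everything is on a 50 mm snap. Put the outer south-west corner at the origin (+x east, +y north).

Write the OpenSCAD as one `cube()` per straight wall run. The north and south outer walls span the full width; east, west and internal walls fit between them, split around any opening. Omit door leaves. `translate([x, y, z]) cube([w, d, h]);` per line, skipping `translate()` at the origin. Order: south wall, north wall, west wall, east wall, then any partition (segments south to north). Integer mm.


cube([4000, 100, 2850]);
translate([0, 4400, 0]) cube([4000, 100, 2850]);
translate([0, 100, 0]) cube([100, 4300, 2850]);
translate([3900, 100, 0]) cube([100, 4300, 2850]);
translate([2500, 100, 0]) cube([100, 2000, 2850]);
translate([2500, 3100, 0]) cube([100, 1300, 2850]);


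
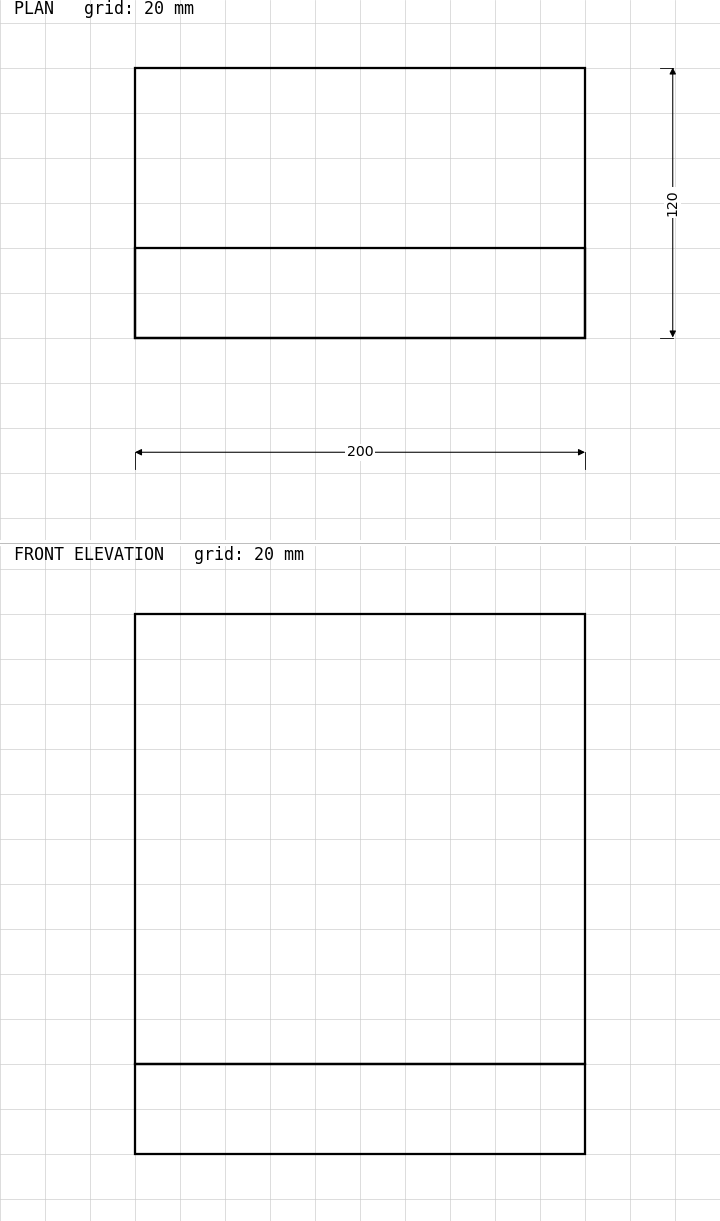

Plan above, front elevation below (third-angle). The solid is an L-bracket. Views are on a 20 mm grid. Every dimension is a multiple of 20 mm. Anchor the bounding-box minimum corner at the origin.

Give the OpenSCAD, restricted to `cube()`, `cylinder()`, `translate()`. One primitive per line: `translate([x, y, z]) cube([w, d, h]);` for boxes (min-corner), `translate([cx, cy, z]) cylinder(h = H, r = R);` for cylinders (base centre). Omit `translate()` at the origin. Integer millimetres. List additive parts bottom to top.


cube([200, 120, 40]);
translate([0, 0, 40]) cube([200, 40, 200]);


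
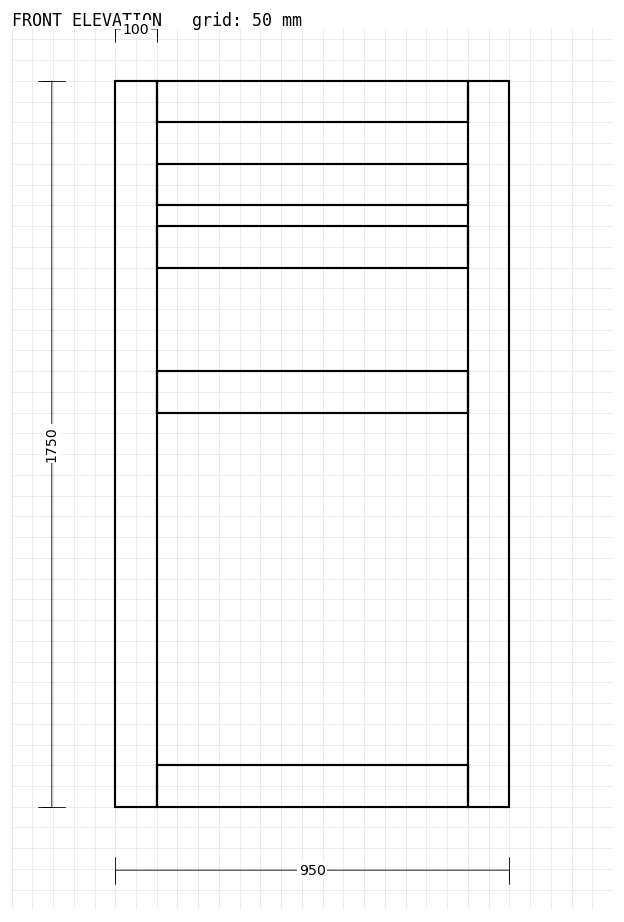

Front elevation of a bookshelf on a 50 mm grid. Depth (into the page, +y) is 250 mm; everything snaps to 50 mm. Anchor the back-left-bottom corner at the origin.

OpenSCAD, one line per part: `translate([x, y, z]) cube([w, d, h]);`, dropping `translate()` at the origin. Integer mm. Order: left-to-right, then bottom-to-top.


cube([100, 250, 1750]);
translate([100, 0, 0]) cube([750, 250, 100]);
translate([100, 0, 950]) cube([750, 250, 100]);
translate([100, 0, 1300]) cube([750, 250, 100]);
translate([100, 0, 1450]) cube([750, 250, 100]);
translate([100, 0, 1650]) cube([750, 250, 100]);
translate([850, 0, 0]) cube([100, 250, 1750]);
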